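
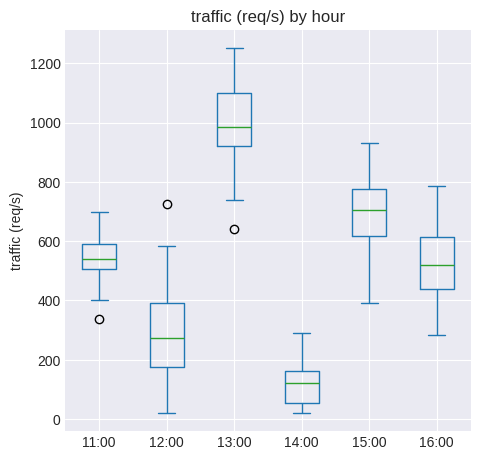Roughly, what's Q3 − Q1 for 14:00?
≈ 100

Q3 ≈ 200, Q1 ≈ 100; IQR ≈ 100.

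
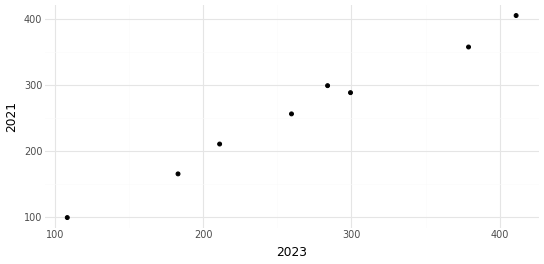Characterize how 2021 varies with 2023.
positive, strong

Points are positively correlated; strong (|r| ≈ 1.0).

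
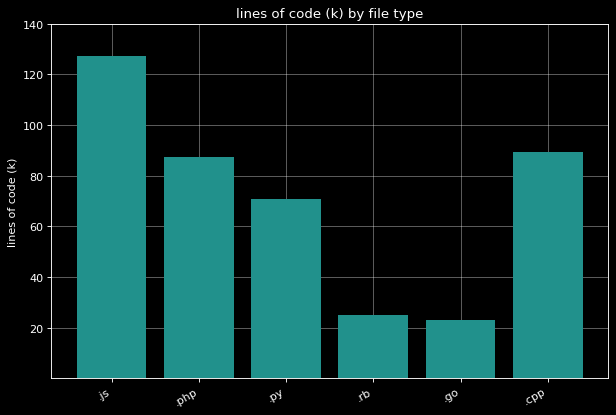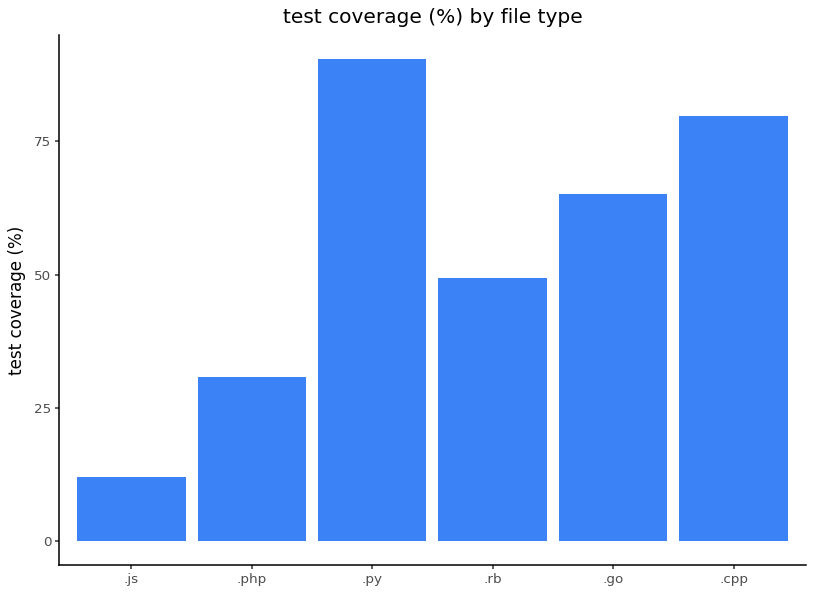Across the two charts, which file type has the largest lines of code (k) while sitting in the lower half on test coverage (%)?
.js

Chart 2 median test coverage (%) ≈ 60; below-median file types: .js, .php, .rb. Among those, .js has the highest lines of code (k) (≈ 120).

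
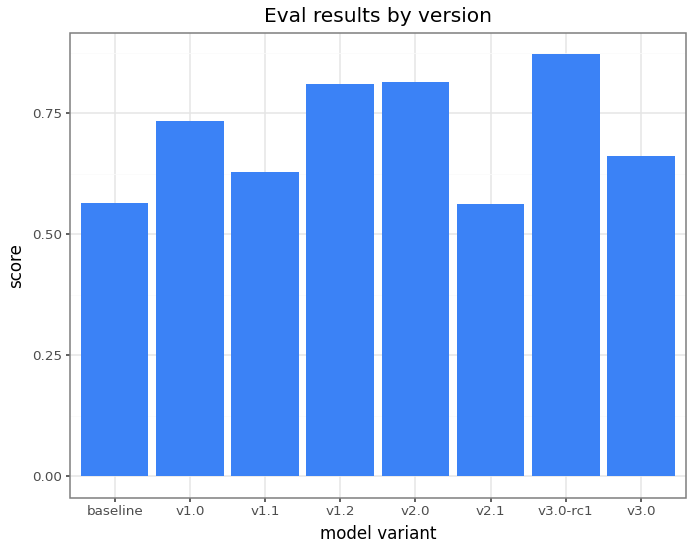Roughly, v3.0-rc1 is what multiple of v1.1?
v3.0-rc1 ≈ 0.9, v1.1 ≈ 0.6; 0.9/0.6 ≈ 1.5.

≈ 1.5×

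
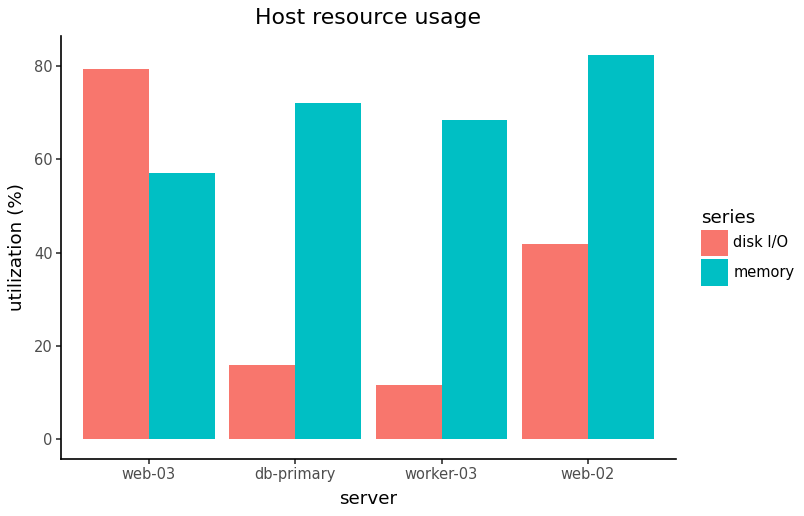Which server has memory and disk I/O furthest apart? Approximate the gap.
worker-03, ≈ 60 %

worker-03: memory ≈ 70, disk I/O ≈ 10 → gap ≈ 60. Next-largest (db-primary) is only ≈ 50.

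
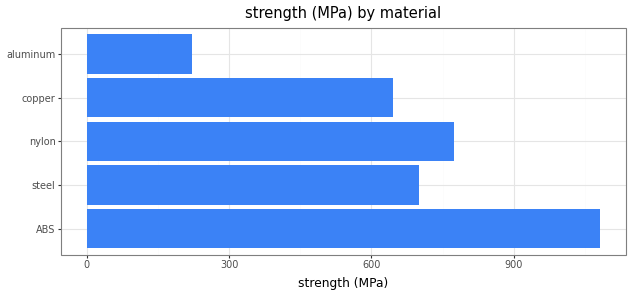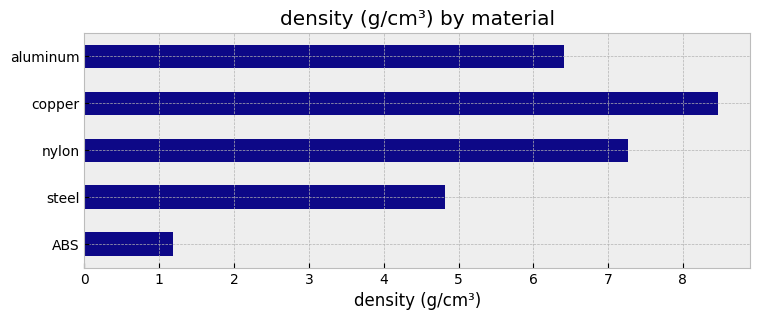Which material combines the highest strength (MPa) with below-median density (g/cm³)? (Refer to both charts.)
ABS

Chart 2 median density (g/cm³) ≈ 6; below-median materials: ABS, steel. Among those, ABS has the highest strength (MPa) (≈ 1100).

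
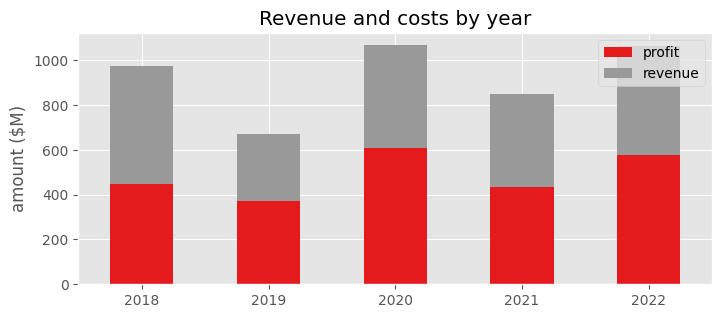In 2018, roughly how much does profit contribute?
profit top ≈ 400, bottom ≈ 0; segment ≈ 400.

≈ 400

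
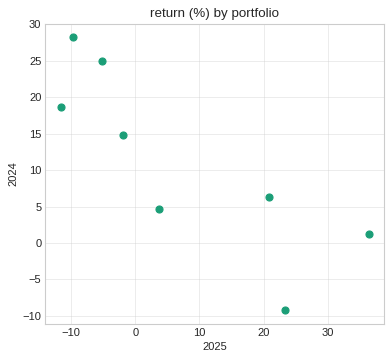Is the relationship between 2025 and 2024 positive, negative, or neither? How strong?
negative, strong

Points are negatively correlated; strong (|r| ≈ 0.8).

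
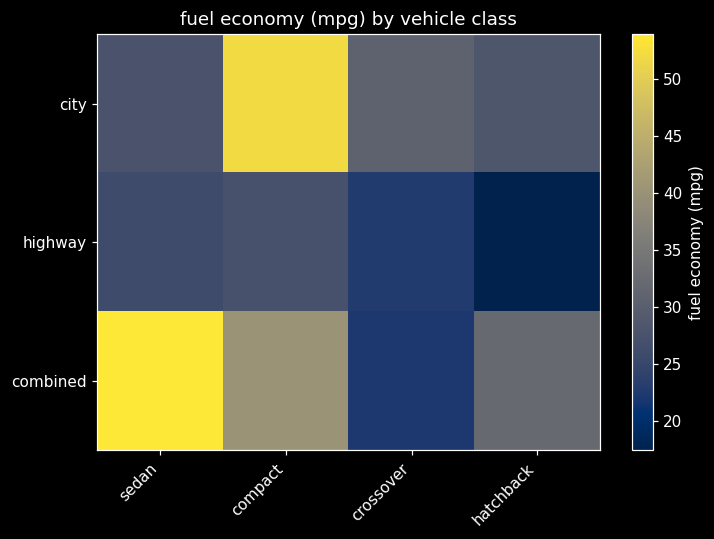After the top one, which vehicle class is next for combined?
compact

Top 3 for combined: sedan ≈ 55, compact ≈ 40, hatchback ≈ 30.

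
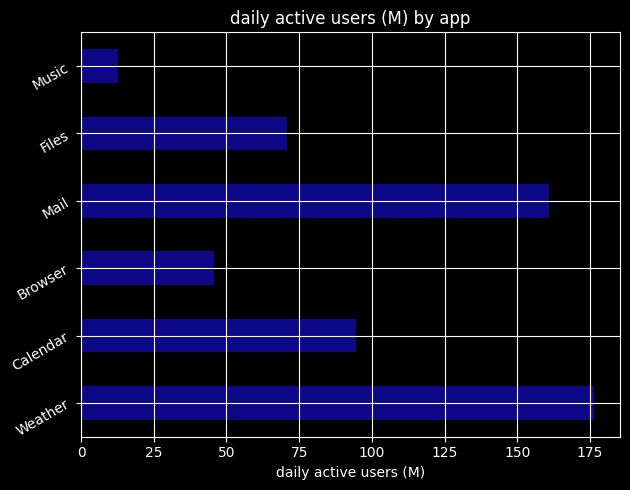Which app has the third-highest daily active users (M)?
Top 4: Weather ≈ 180, Mail ≈ 160, Calendar ≈ 100, Files ≈ 80.

Calendar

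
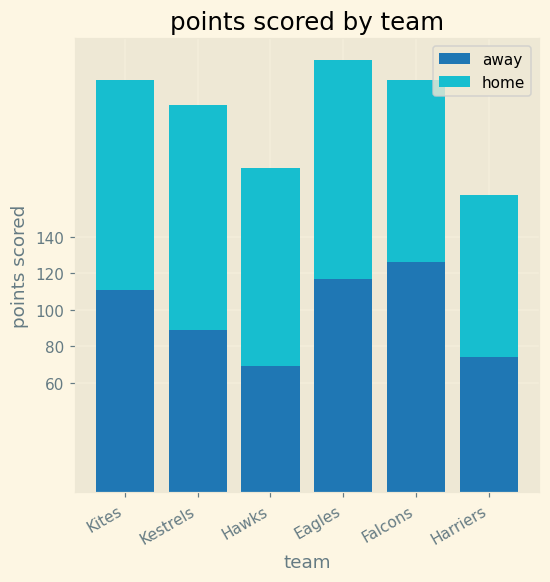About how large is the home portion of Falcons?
home top ≈ 220, bottom ≈ 120; segment ≈ 100.

≈ 100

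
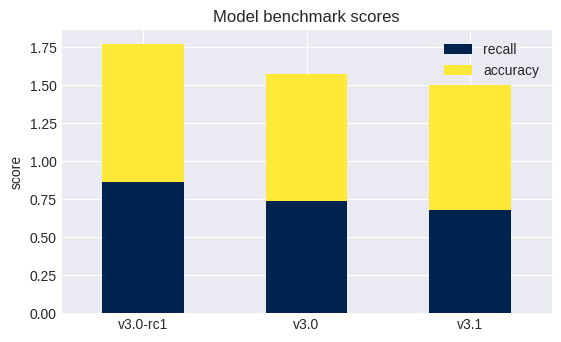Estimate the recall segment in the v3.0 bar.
recall top ≈ 0.8, bottom ≈ 0.0; segment ≈ 0.8.

≈ 0.8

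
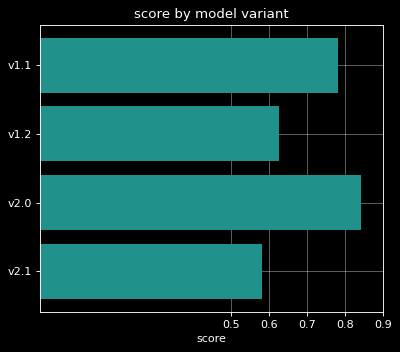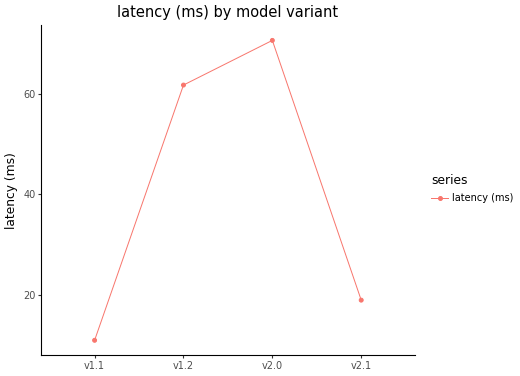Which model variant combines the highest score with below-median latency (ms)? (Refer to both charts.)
v1.1

Chart 2 median latency (ms) ≈ 40; below-median model variants: v1.1, v2.1. Among those, v1.1 has the highest score (≈ 0.8).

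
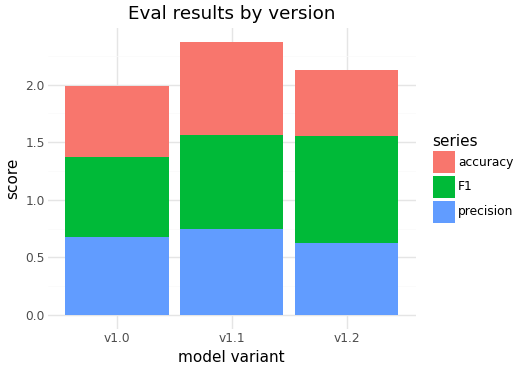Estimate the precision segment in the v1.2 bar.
precision top ≈ 0.6, bottom ≈ 0.0; segment ≈ 0.6.

≈ 0.6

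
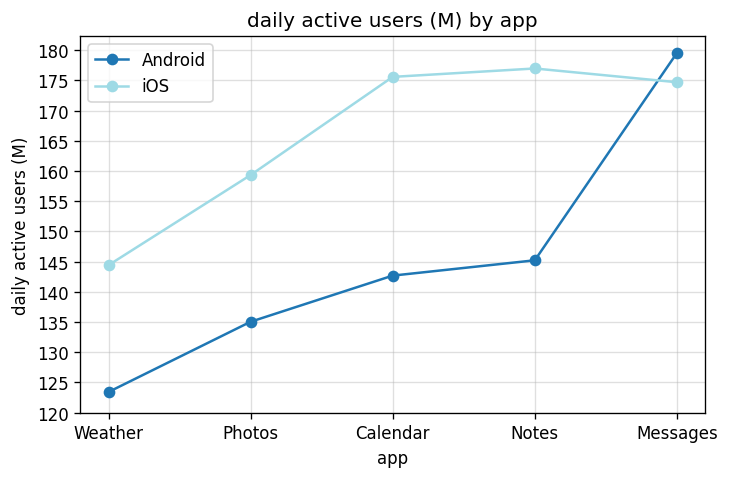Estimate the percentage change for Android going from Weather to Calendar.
≈ +16%

Weather ≈ 125, Calendar ≈ 145; (145 − 125) / 125 ≈ +16%.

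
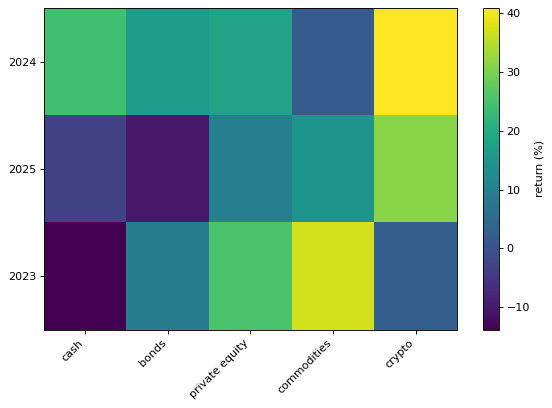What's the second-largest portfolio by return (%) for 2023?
private equity

Top 3 for 2023: commodities ≈ 35, private equity ≈ 25, bonds ≈ 10.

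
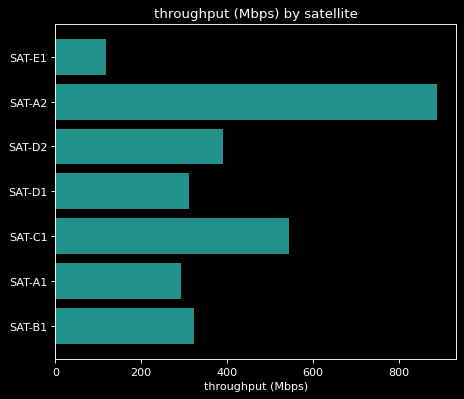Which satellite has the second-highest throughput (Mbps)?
Top 3: SAT-A2 ≈ 900, SAT-C1 ≈ 500, SAT-D2 ≈ 400.

SAT-C1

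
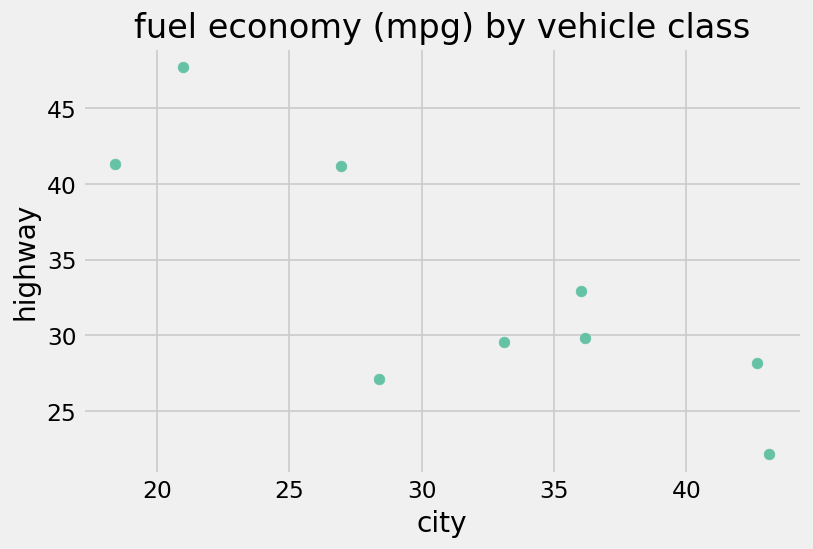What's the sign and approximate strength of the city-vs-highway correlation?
negative, strong

Points are negatively correlated; strong (|r| ≈ 0.8).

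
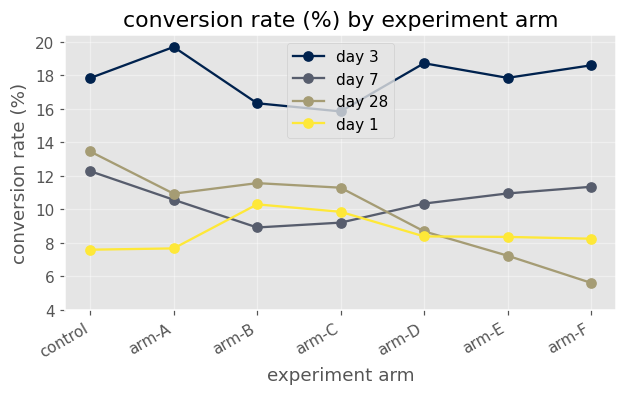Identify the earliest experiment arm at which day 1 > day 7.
arm-B

arm-A: day 1 ≈ 8 vs day 7 ≈ 10 (not yet); arm-B: day 1 ≈ 10 vs day 7 ≈ 8 (first crossover).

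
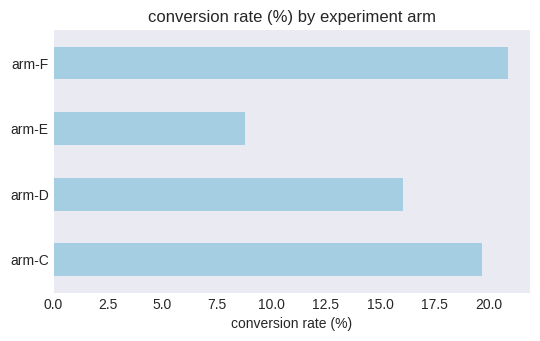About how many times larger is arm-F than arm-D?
≈ 1.25×

arm-F ≈ 20, arm-D ≈ 16; 20/16 ≈ 1.25.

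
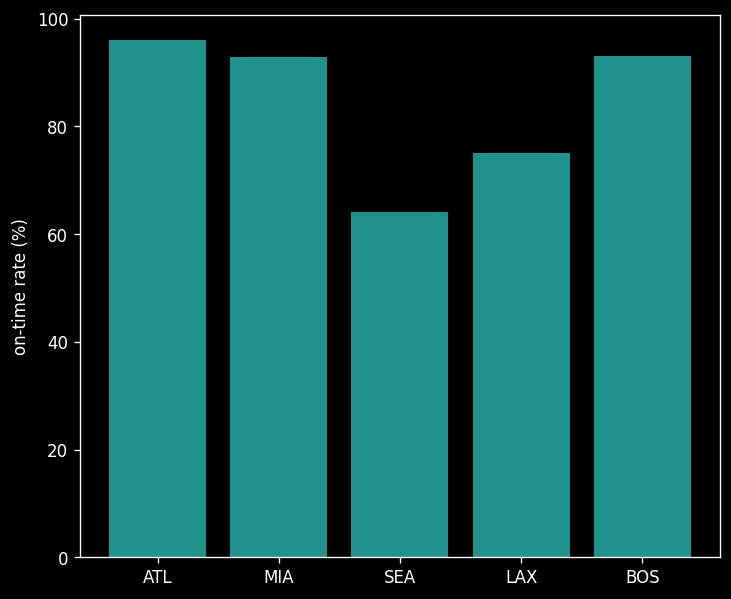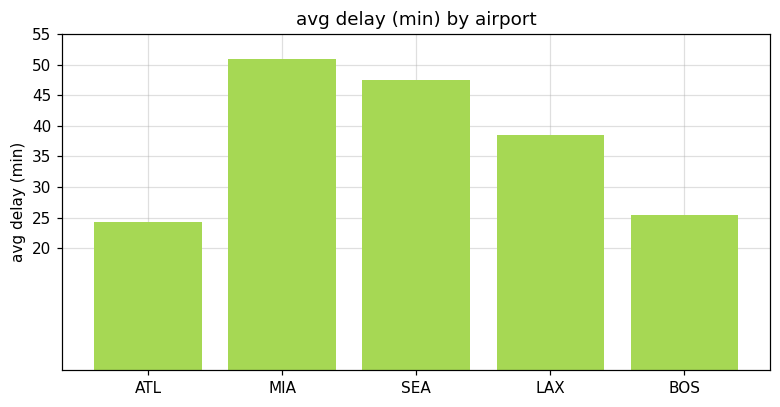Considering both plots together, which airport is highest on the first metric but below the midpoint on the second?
Chart 2 median avg delay (min) ≈ 40; below-median airports: ATL, BOS. Among those, ATL has the highest on-time rate (%) (≈ 100).

ATL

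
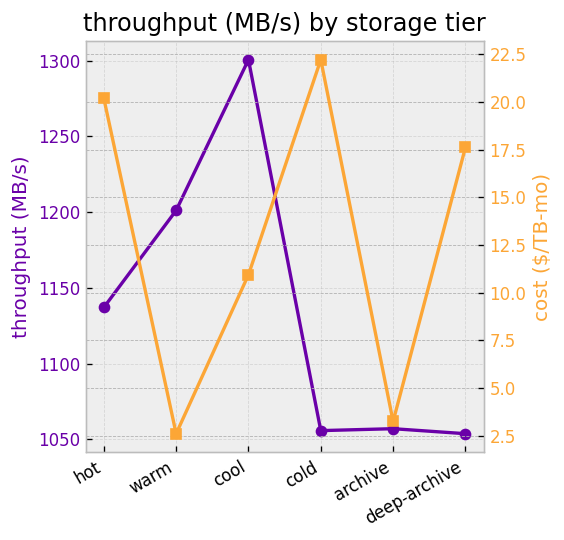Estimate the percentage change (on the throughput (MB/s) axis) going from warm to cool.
warm ≈ 1200, cool ≈ 1300; (1300 − 1200) / 1200 ≈ +8.3%.

≈ +8.3%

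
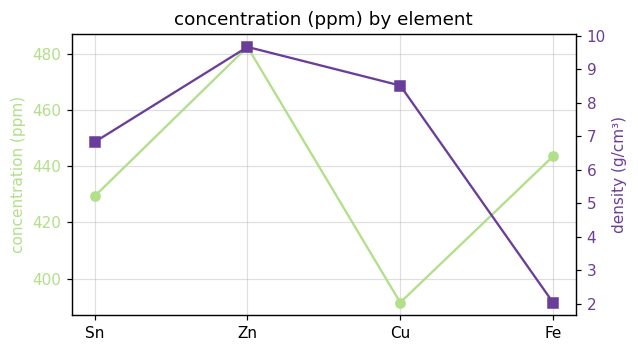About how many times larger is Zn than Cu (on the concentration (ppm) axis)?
Zn ≈ 480, Cu ≈ 390; 480/390 ≈ 1.23.

≈ 1.23×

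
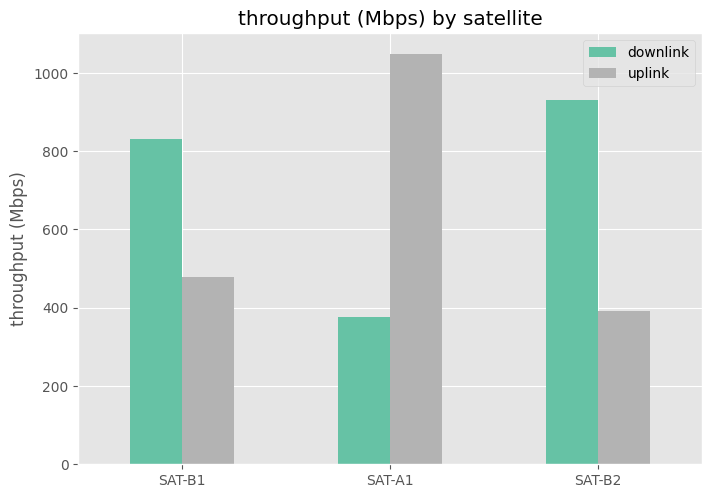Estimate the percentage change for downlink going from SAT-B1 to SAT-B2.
≈ +12.5%

SAT-B1 ≈ 800, SAT-B2 ≈ 900; (900 − 800) / 800 ≈ +12.5%.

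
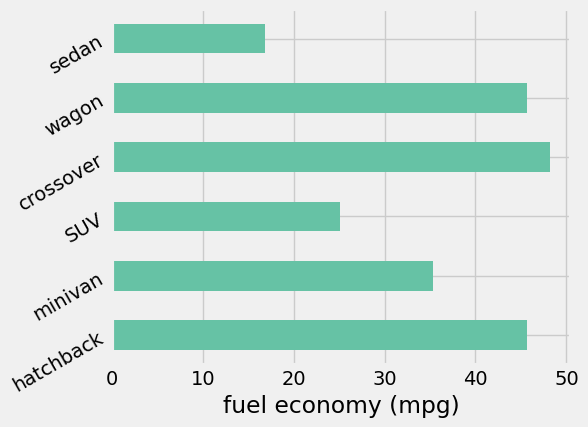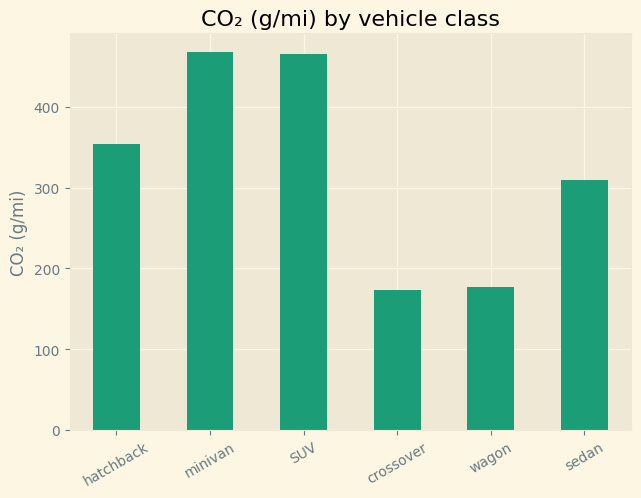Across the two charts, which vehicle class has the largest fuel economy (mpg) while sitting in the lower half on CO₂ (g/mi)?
crossover

Chart 2 median CO₂ (g/mi) ≈ 350; below-median vehicle classes: crossover, wagon, sedan. Among those, crossover has the highest fuel economy (mpg) (≈ 50).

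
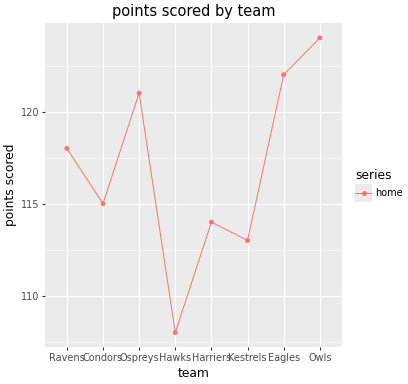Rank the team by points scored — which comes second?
Top 3: Owls ≈ 124, Eagles ≈ 122, Ospreys ≈ 120.

Eagles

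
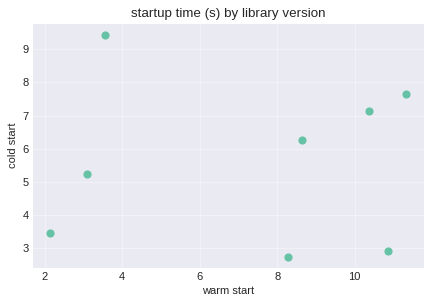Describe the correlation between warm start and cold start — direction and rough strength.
Points are roughly uncorrelated; weak (|r| ≈ 0.0).

no clear correlation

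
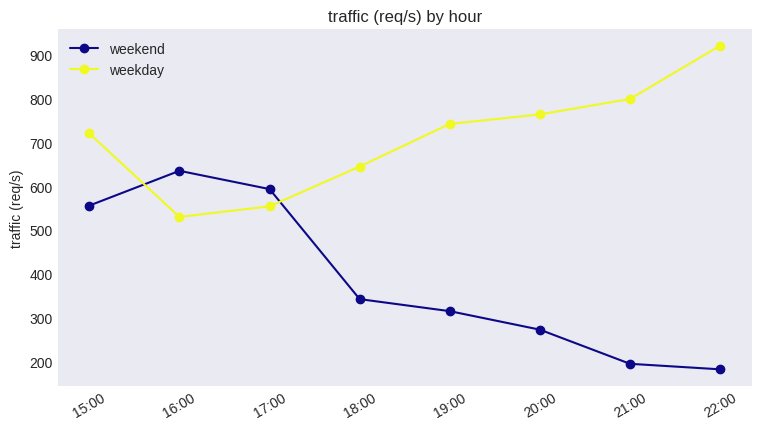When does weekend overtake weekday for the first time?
16:00

15:00: weekend ≈ 600 vs weekday ≈ 700 (not yet); 16:00: weekend ≈ 600 vs weekday ≈ 500 (first crossover).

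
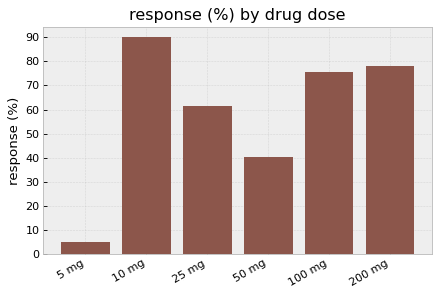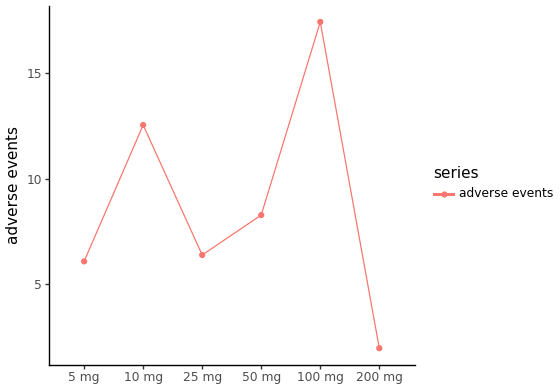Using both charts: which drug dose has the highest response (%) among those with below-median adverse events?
200 mg

Chart 2 median adverse events ≈ 8; below-median drug doses: 5 mg, 25 mg, 200 mg. Among those, 200 mg has the highest response (%) (≈ 80).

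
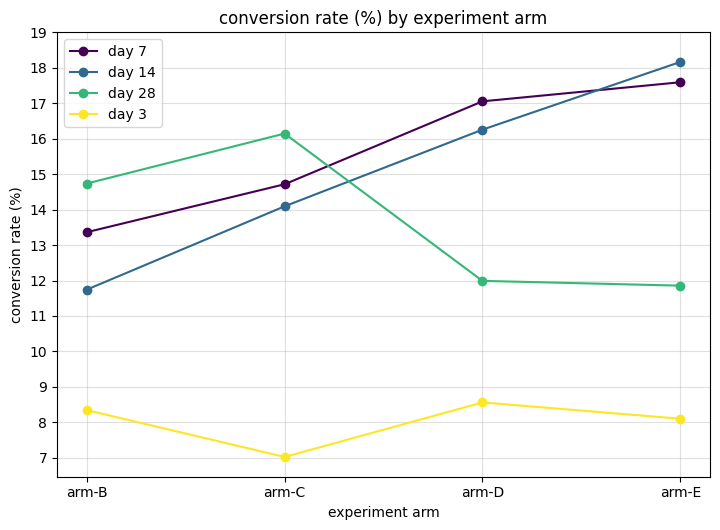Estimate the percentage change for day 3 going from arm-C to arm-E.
≈ +14.3%

arm-C ≈ 7, arm-E ≈ 8; (8 − 7) / 7 ≈ +14.3%.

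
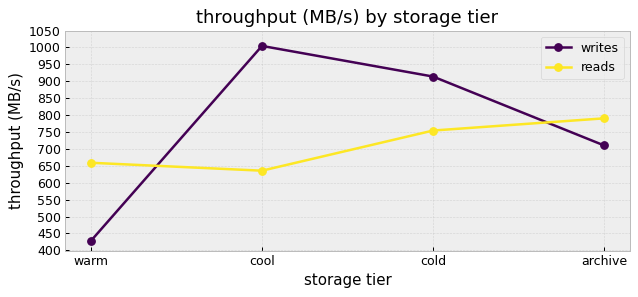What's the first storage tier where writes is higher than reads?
warm: writes ≈ 450 vs reads ≈ 650 (not yet); cool: writes ≈ 1000 vs reads ≈ 650 (first crossover).

cool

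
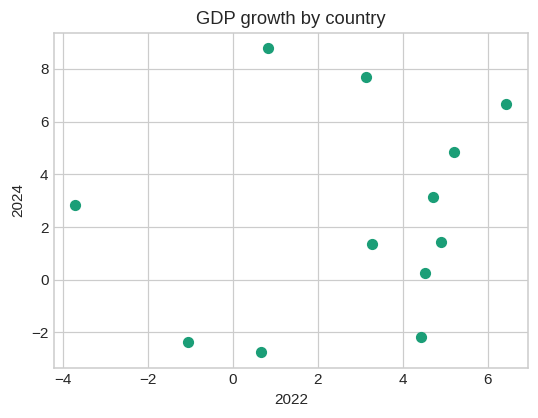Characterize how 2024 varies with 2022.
no clear correlation

Points are roughly uncorrelated; weak (|r| ≈ 0.2).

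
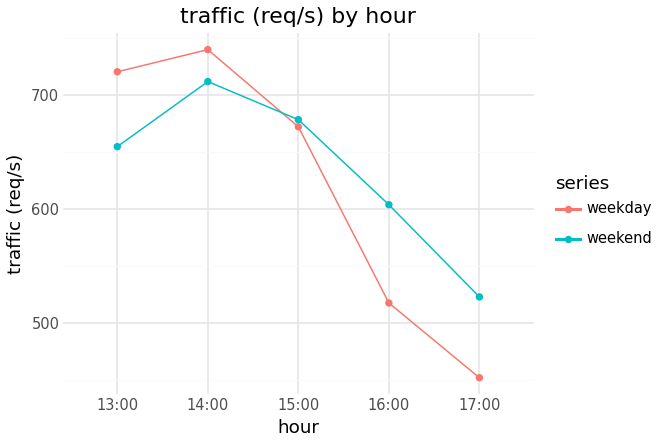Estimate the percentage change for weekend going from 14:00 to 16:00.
14:00 ≈ 700, 16:00 ≈ 600; (600 − 700) / 700 ≈ -14.3%.

≈ -14.3%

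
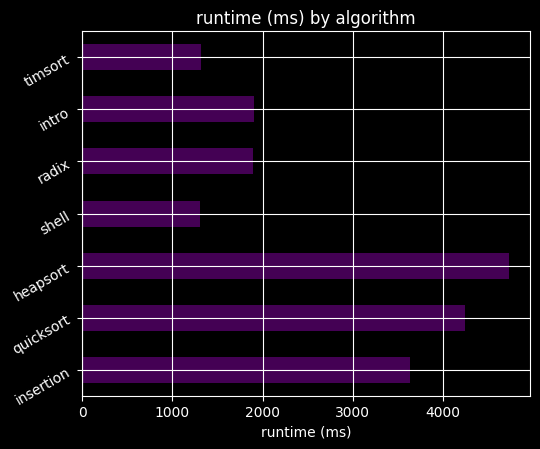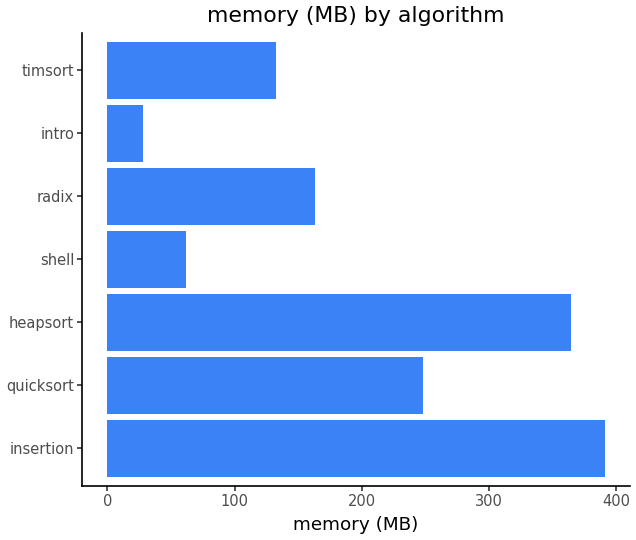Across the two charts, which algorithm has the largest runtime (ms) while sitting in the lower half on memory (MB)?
Chart 2 median memory (MB) ≈ 150; below-median algorithms: shell, intro, timsort. Among those, intro has the highest runtime (ms) (≈ 2000).

intro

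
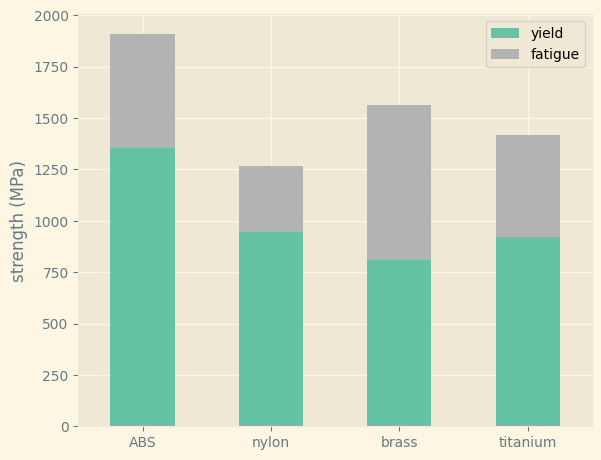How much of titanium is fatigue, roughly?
≈ 400

fatigue top ≈ 1400, bottom ≈ 1000; segment ≈ 400.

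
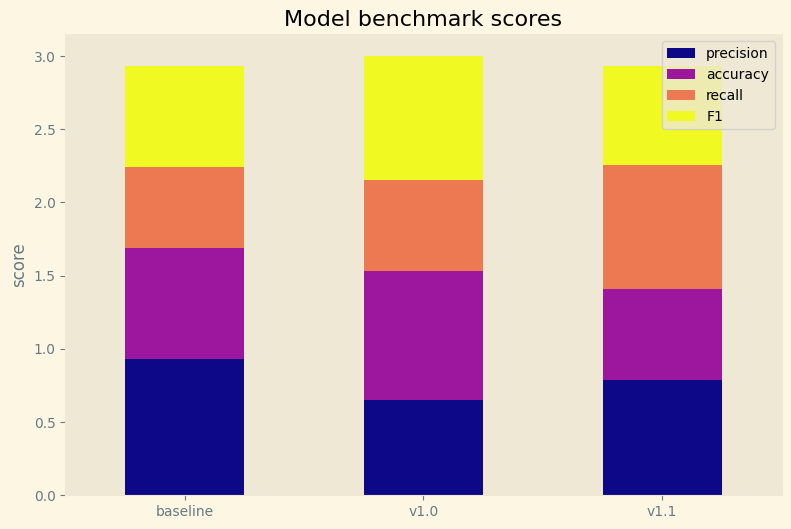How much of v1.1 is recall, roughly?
recall top ≈ 2.5, bottom ≈ 1.5; segment ≈ 1.0.

≈ 1.0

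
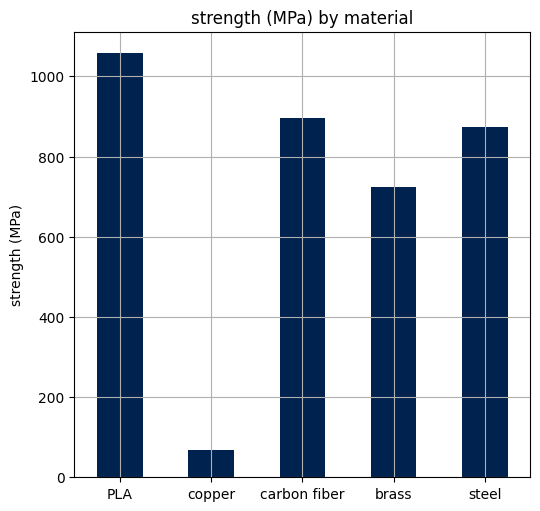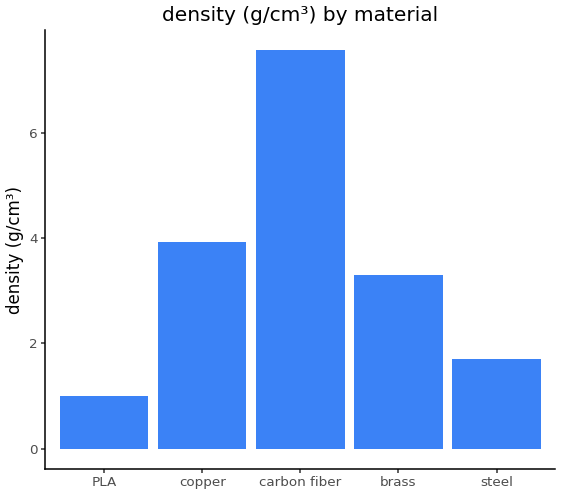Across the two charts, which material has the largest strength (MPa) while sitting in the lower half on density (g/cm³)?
Chart 2 median density (g/cm³) ≈ 3; below-median materials: PLA, steel. Among those, PLA has the highest strength (MPa) (≈ 1100).

PLA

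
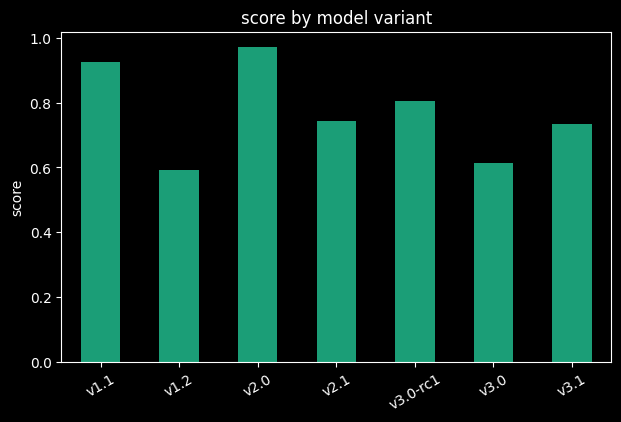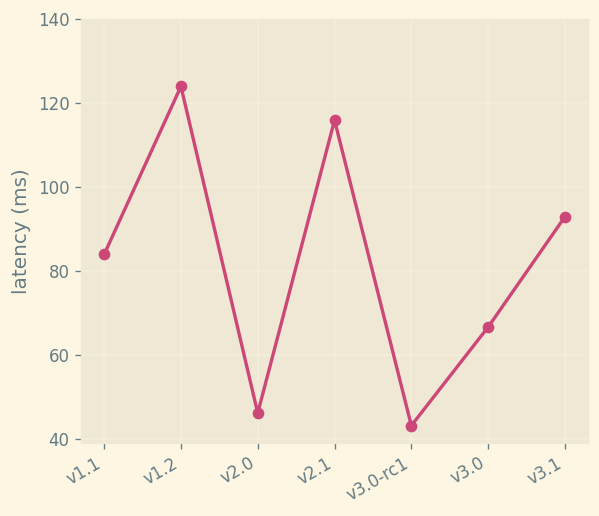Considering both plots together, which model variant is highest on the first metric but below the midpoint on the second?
v2.0

Chart 2 median latency (ms) ≈ 80; below-median model variants: v2.0, v3.0-rc1, v3.0. Among those, v2.0 has the highest score (≈ 1).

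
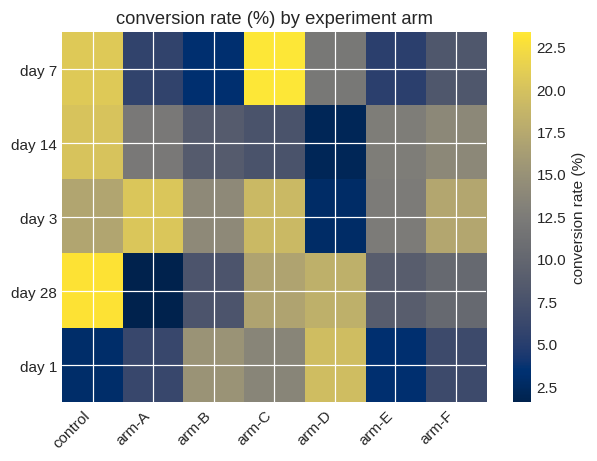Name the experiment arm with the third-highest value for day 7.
arm-D

Top 4 for day 7: arm-C ≈ 24, control ≈ 20, arm-D ≈ 12, arm-F ≈ 8.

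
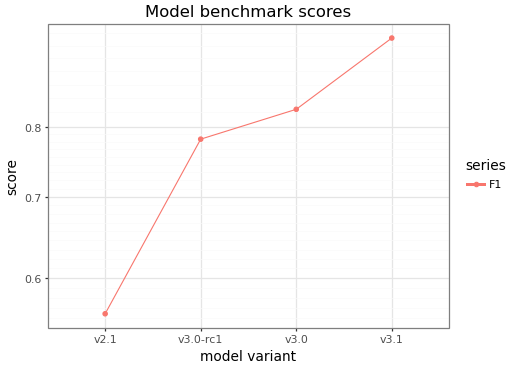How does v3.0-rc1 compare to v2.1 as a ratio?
v3.0-rc1 ≈ 0.80, v2.1 ≈ 0.55; 0.80/0.55 ≈ 1.45.

≈ 1.45×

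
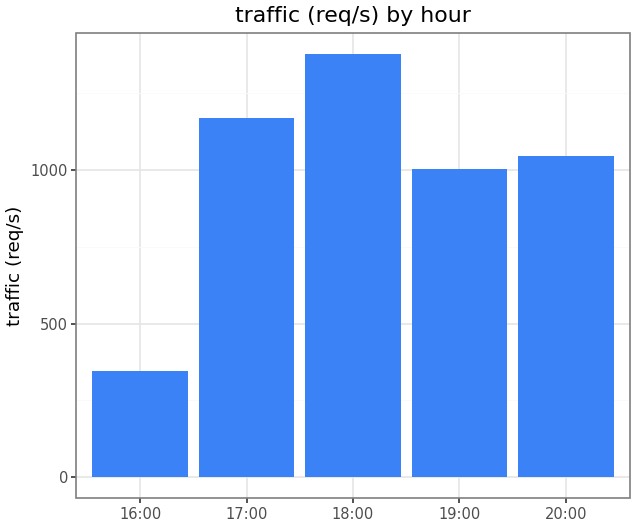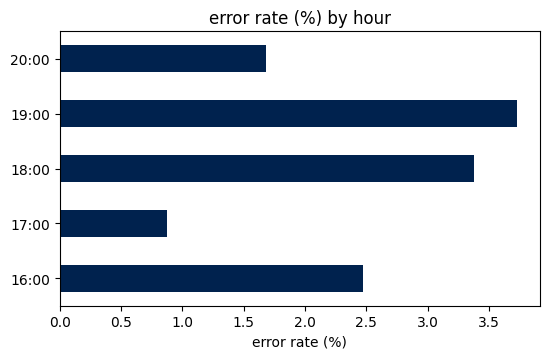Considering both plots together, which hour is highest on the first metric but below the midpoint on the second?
17:00

Chart 2 median error rate (%) ≈ 2.5; below-median hours: 17:00, 20:00. Among those, 17:00 has the highest traffic (req/s) (≈ 1200).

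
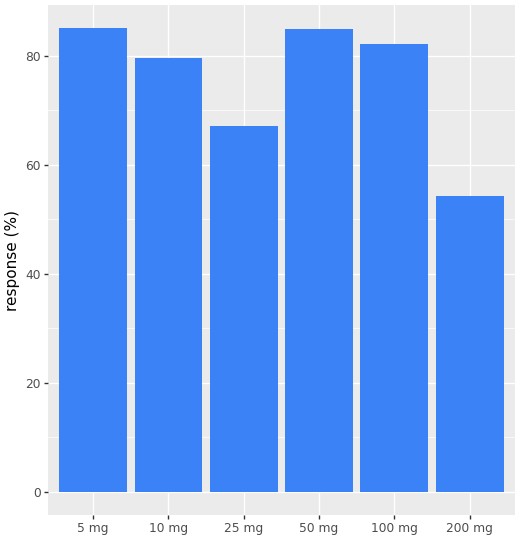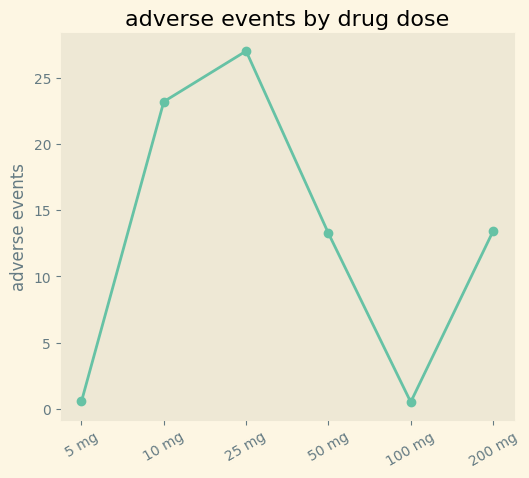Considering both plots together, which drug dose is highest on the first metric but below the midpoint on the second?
5 mg

Chart 2 median adverse events ≈ 15; below-median drug doses: 5 mg, 50 mg, 100 mg. Among those, 5 mg has the highest response (%) (≈ 90).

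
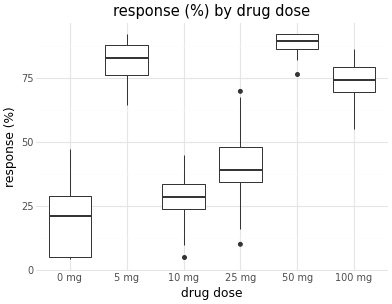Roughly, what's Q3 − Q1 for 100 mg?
Q3 ≈ 80, Q1 ≈ 70; IQR ≈ 10.

≈ 10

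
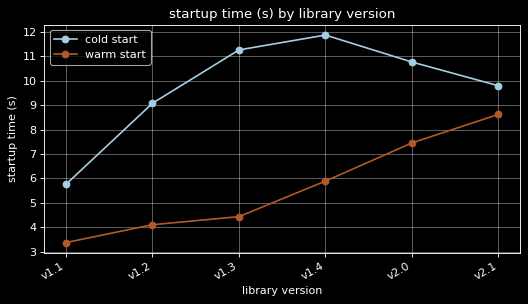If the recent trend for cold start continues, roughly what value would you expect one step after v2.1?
≈ 9

Last three: 12, 11, 10 → slope ≈ -1/step → next ≈ 9.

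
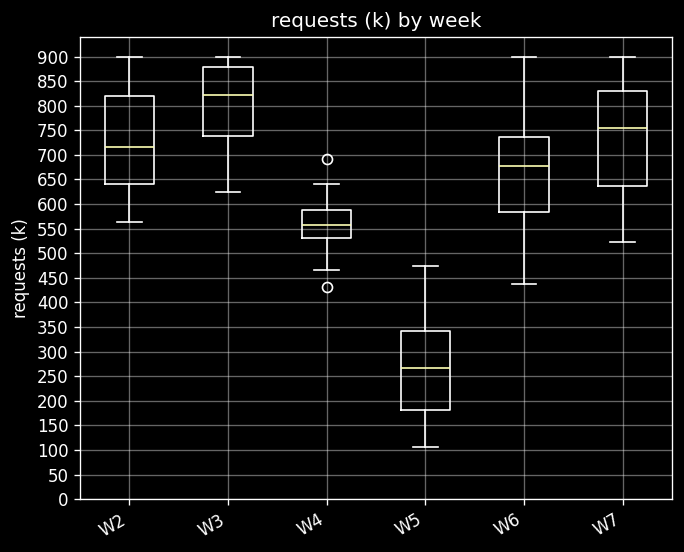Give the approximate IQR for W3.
≈ 150

Q3 ≈ 900, Q1 ≈ 750; IQR ≈ 150.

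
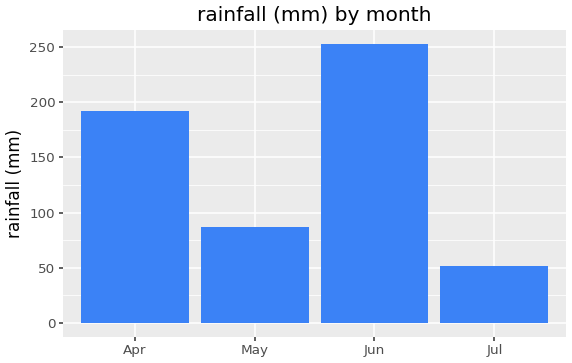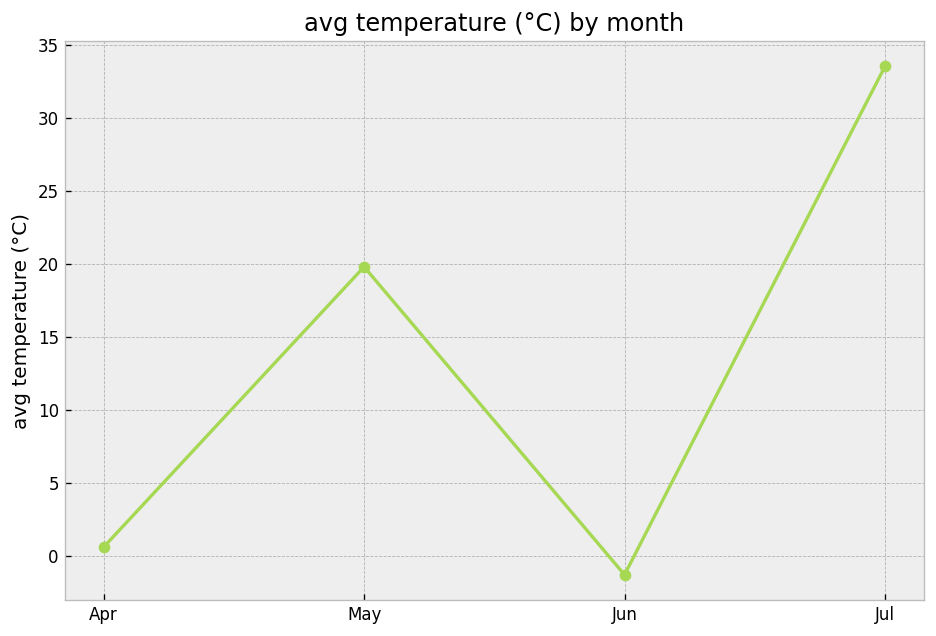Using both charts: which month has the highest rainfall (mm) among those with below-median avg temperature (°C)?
Chart 2 median avg temperature (°C) ≈ 10; below-median months: Apr, Jun. Among those, Jun has the highest rainfall (mm) (≈ 250).

Jun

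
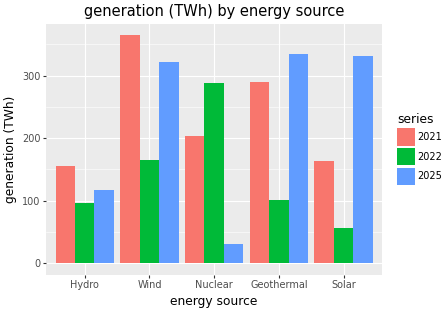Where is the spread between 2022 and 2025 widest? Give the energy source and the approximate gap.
Solar: 2022 ≈ 50, 2025 ≈ 350 → gap ≈ 300. Next-largest (Nuclear) is only ≈ 250.

Solar, ≈ 300 TWh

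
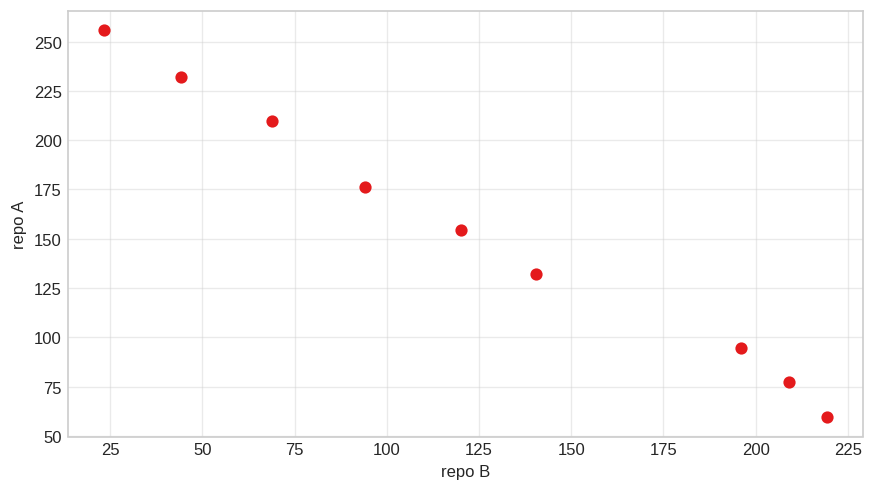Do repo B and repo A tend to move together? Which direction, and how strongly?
negative, strong

Points are negatively correlated; strong (|r| ≈ 1.0).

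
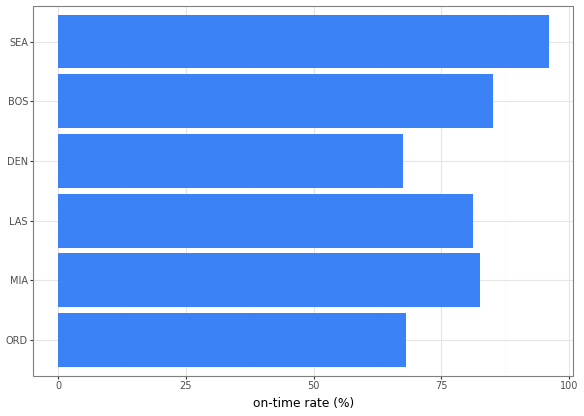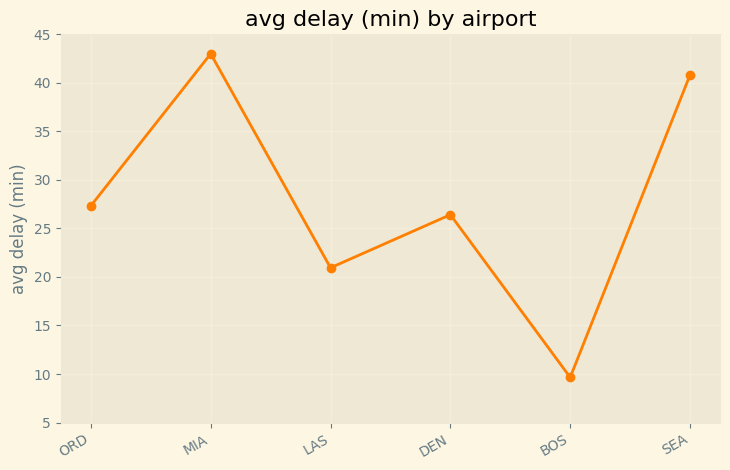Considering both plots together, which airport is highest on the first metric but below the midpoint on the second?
Chart 2 median avg delay (min) ≈ 25; below-median airports: LAS, DEN, BOS. Among those, BOS has the highest on-time rate (%) (≈ 90).

BOS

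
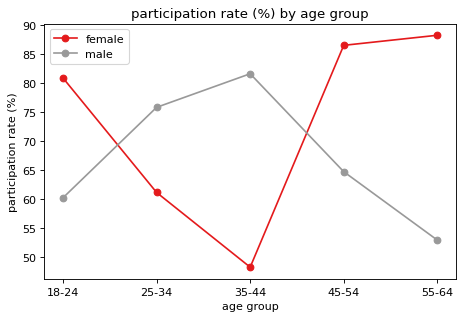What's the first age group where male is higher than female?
25-34

18-24: male ≈ 60 vs female ≈ 80 (not yet); 25-34: male ≈ 75 vs female ≈ 60 (first crossover).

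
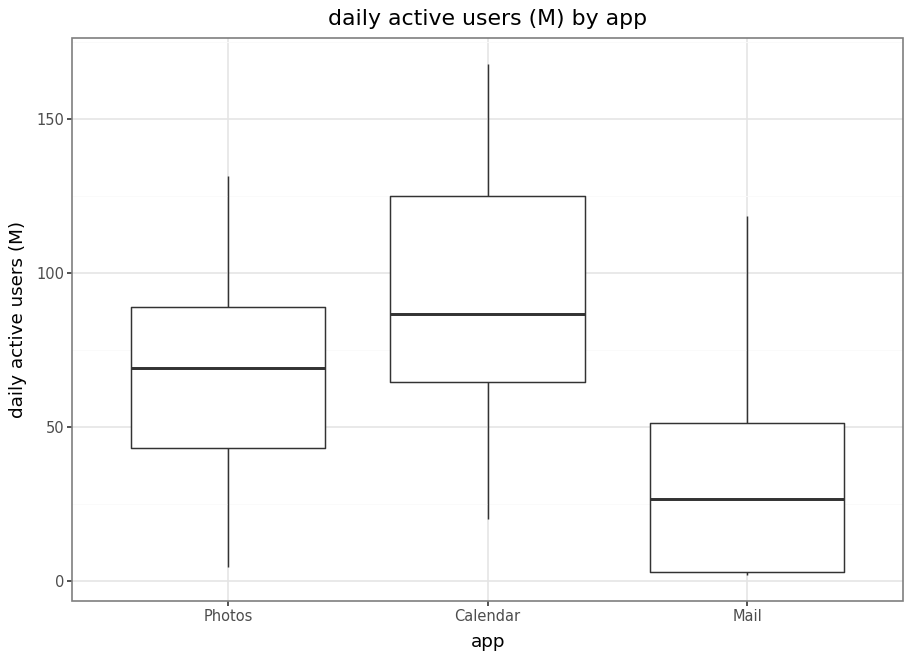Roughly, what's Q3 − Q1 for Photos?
Q3 ≈ 90, Q1 ≈ 40; IQR ≈ 50.

≈ 50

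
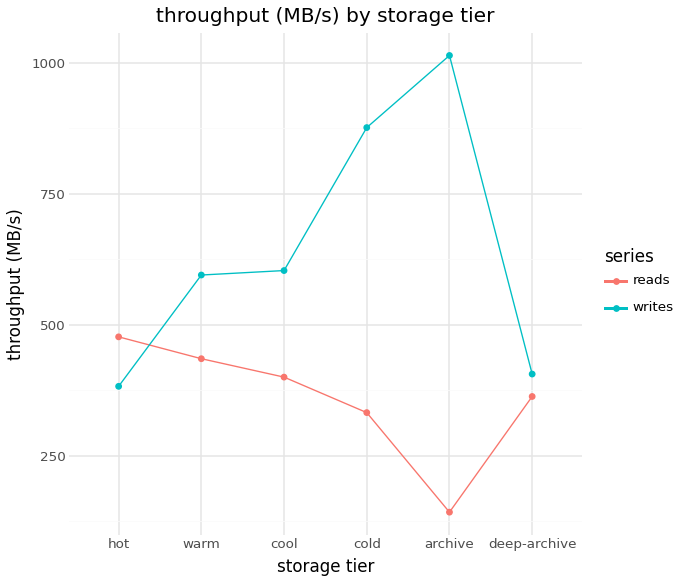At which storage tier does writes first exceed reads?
warm

hot: writes ≈ 400 vs reads ≈ 500 (not yet); warm: writes ≈ 600 vs reads ≈ 400 (first crossover).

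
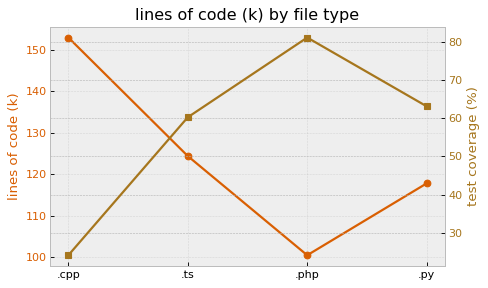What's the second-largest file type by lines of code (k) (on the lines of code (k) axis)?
Top 3 (on the lines of code (k) axis): .cpp ≈ 155, .ts ≈ 125, .py ≈ 120.

.ts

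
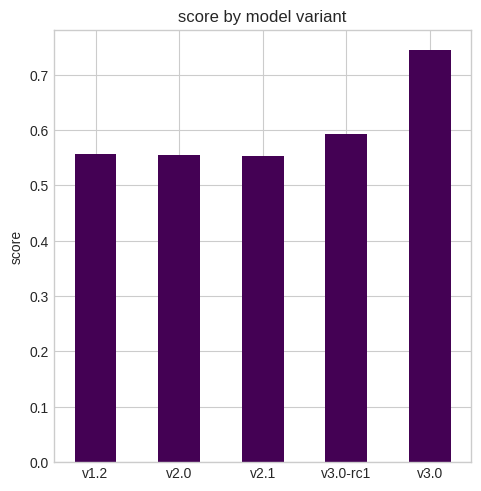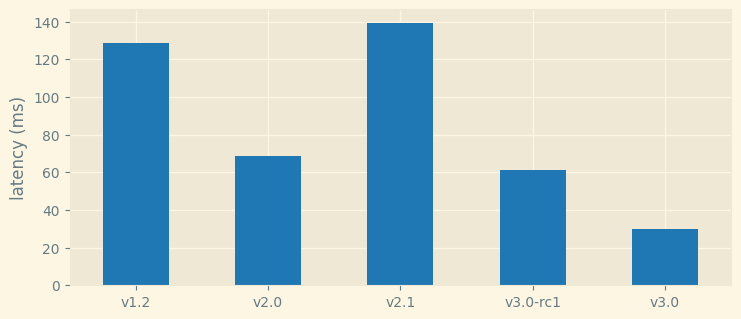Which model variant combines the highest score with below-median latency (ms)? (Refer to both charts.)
Chart 2 median latency (ms) ≈ 60; below-median model variants: v3.0-rc1, v3.0. Among those, v3.0 has the highest score (≈ 0.7).

v3.0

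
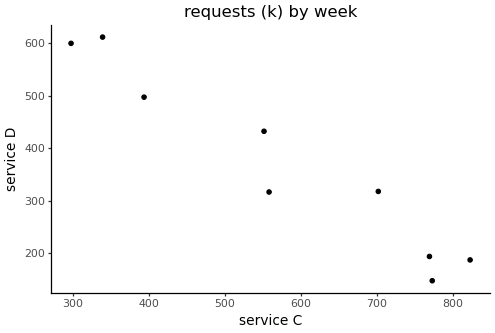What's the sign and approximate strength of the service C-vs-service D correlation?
Points are negatively correlated; strong (|r| ≈ 1.0).

negative, strong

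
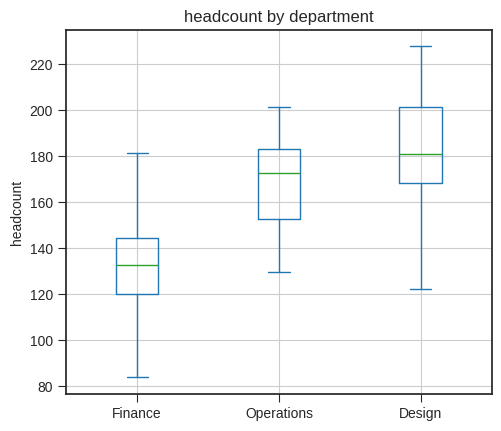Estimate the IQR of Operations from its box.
Q3 ≈ 185, Q1 ≈ 150; IQR ≈ 35.

≈ 35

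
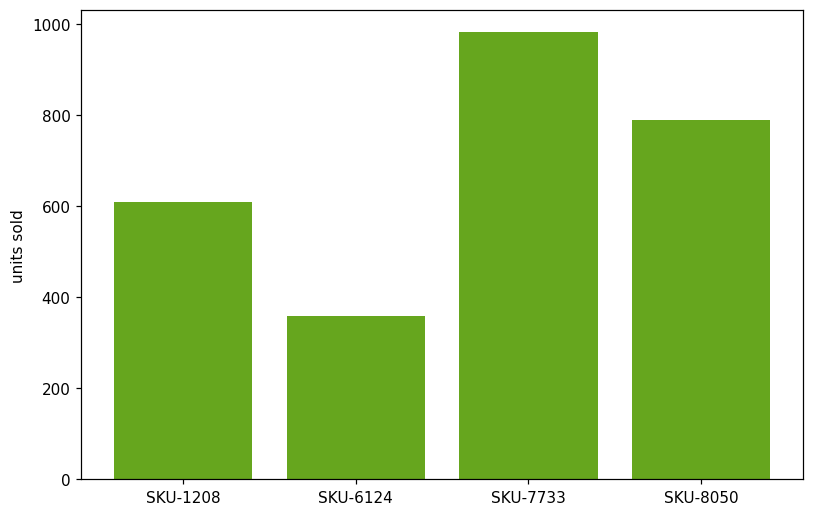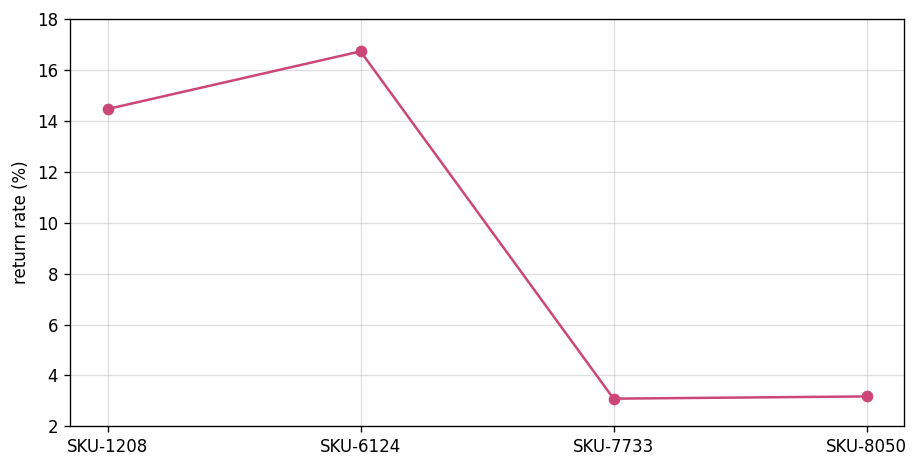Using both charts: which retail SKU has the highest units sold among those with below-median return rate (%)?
SKU-7733

Chart 2 median return rate (%) ≈ 8; below-median retail SKUs: SKU-7733, SKU-8050. Among those, SKU-7733 has the highest units sold (≈ 1000).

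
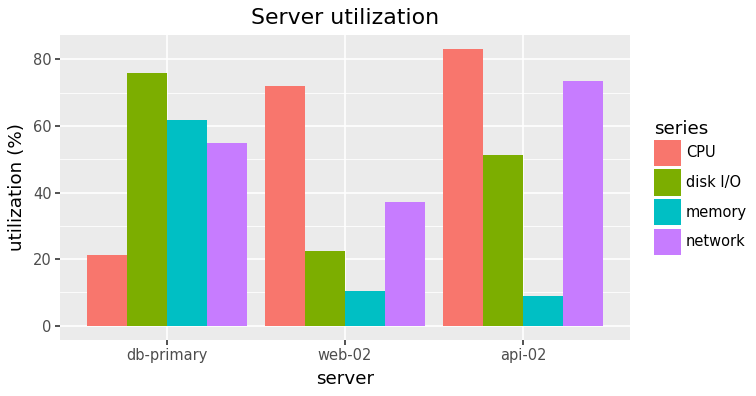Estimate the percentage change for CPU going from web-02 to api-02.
web-02 ≈ 70, api-02 ≈ 80; (80 − 70) / 70 ≈ +14.3%.

≈ +14.3%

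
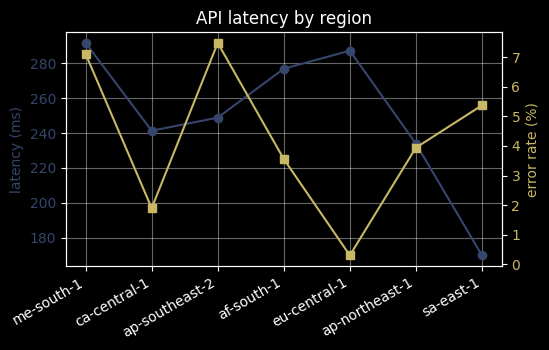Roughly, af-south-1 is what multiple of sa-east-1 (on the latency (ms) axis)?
≈ 1.56×

af-south-1 ≈ 280, sa-east-1 ≈ 180; 280/180 ≈ 1.56.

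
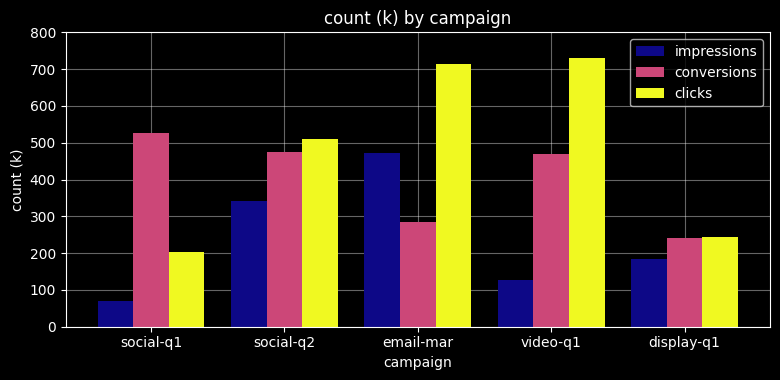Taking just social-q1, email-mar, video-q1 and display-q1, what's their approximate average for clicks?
(200 + 700 + 700 + 200) / 4 ≈ 450.

≈ 450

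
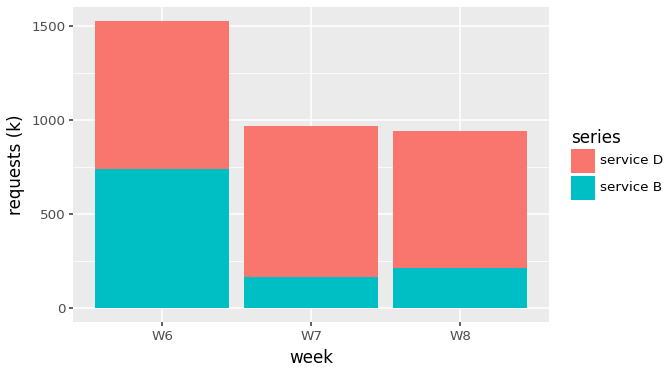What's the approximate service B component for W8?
≈ 200

service B top ≈ 200, bottom ≈ 0; segment ≈ 200.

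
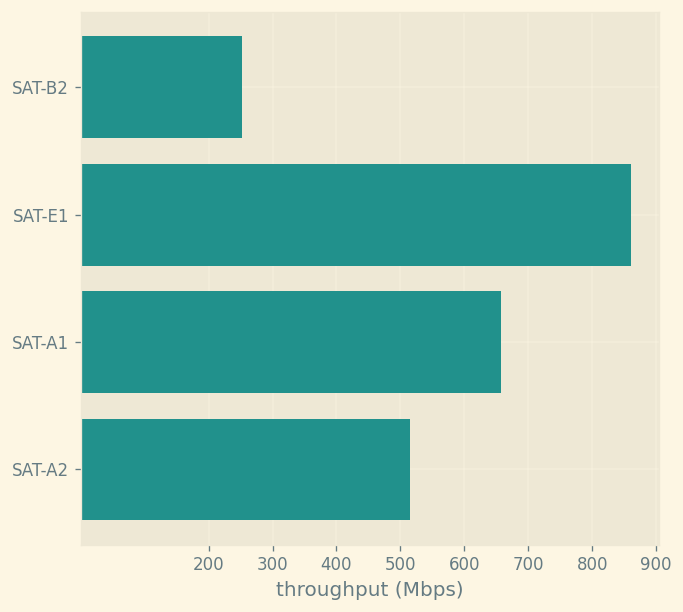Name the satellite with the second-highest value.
SAT-A1

Top 3: SAT-E1 ≈ 900, SAT-A1 ≈ 700, SAT-A2 ≈ 500.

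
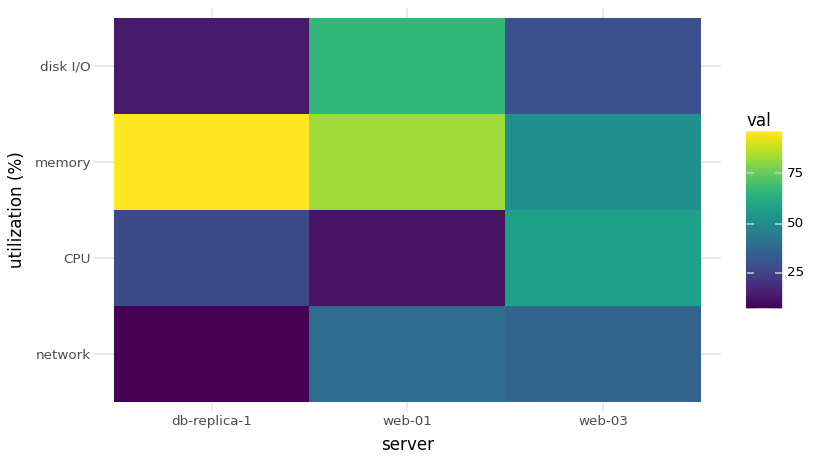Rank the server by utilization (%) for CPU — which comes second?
Top 3 for CPU: web-03 ≈ 60, db-replica-1 ≈ 30, web-01 ≈ 10.

db-replica-1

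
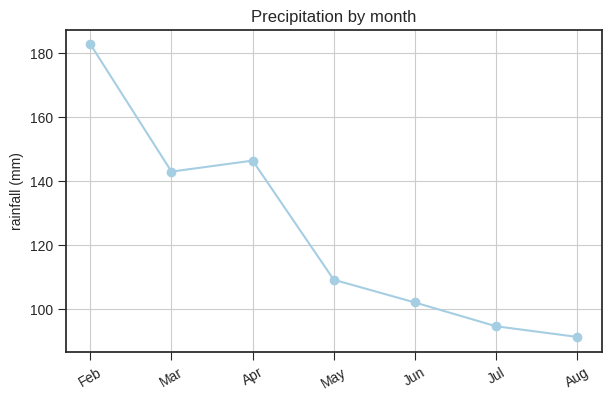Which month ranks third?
Mar

Top 4: Feb ≈ 180, Apr ≈ 150, Mar ≈ 140, May ≈ 110.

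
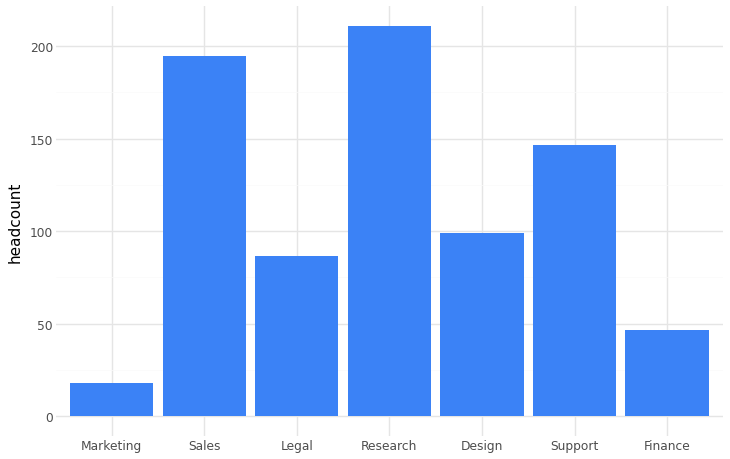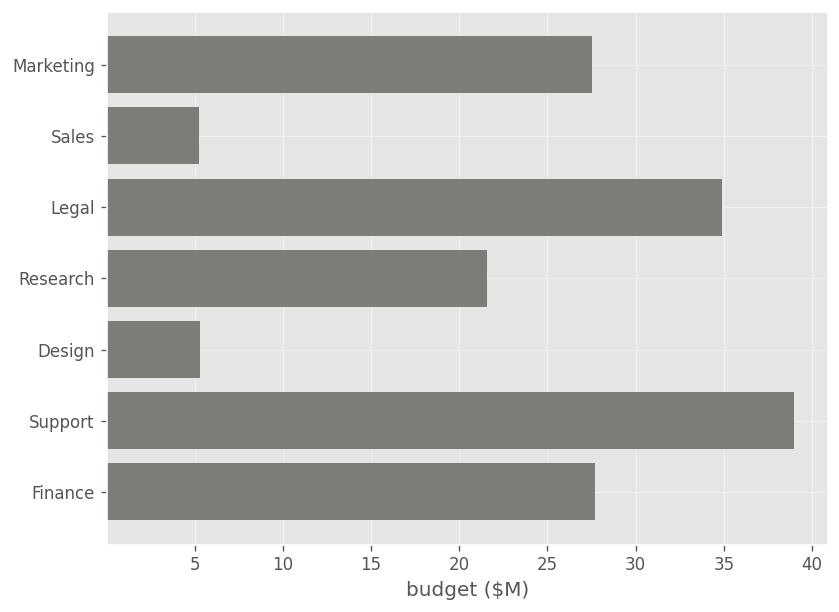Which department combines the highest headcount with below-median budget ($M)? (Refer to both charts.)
Chart 2 median budget ($M) ≈ 30; below-median departments: Sales, Research, Design. Among those, Research has the highest headcount (≈ 220).

Research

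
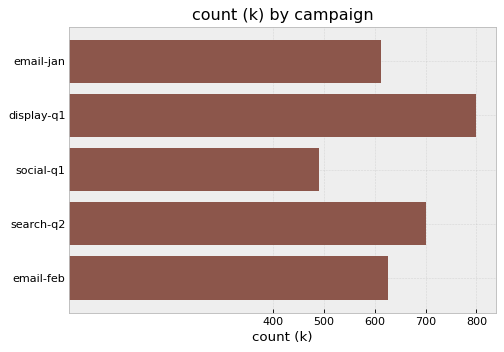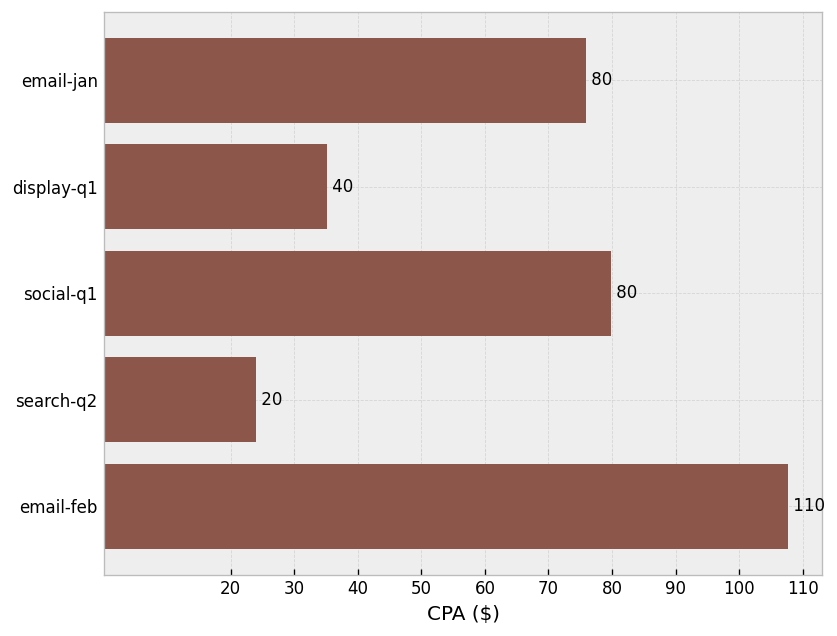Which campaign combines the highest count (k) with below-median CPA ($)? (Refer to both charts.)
display-q1

Chart 2 median CPA ($) ≈ 80; below-median campaigns: display-q1, search-q2. Among those, display-q1 has the highest count (k) (≈ 800).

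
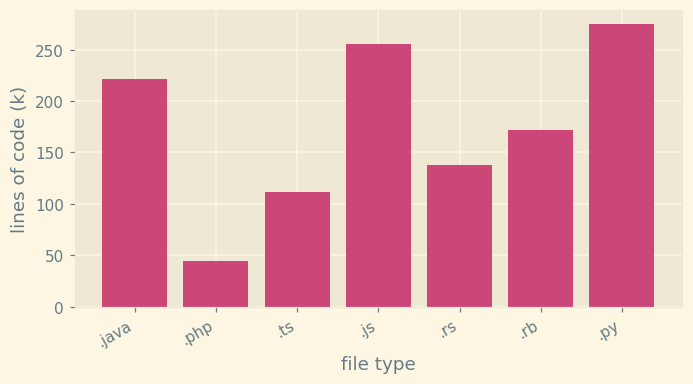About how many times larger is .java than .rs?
.java ≈ 225, .rs ≈ 125; 225/125 ≈ 1.8.

≈ 1.8×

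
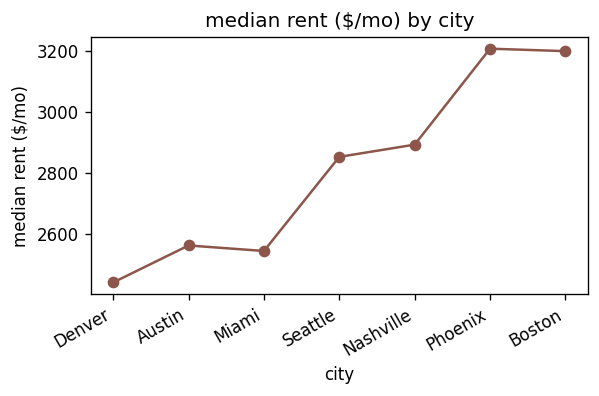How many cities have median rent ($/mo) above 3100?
2

Above 3100: Phoenix, Boston.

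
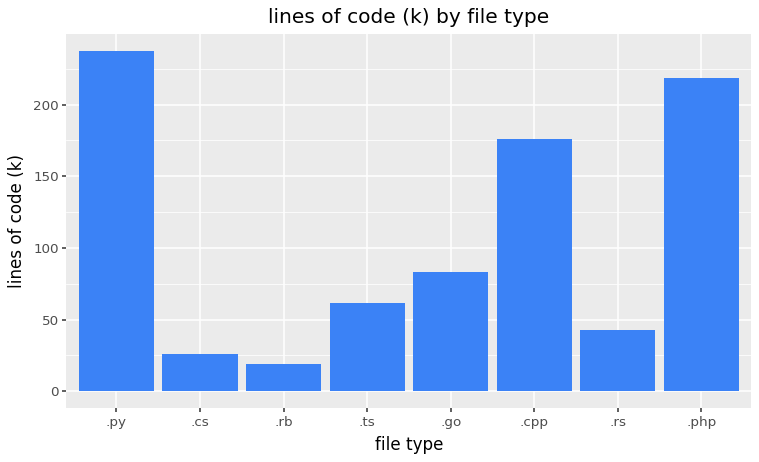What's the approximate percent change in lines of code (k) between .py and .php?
≈ -8.3%

.py ≈ 240, .php ≈ 220; (220 − 240) / 240 ≈ -8.3%.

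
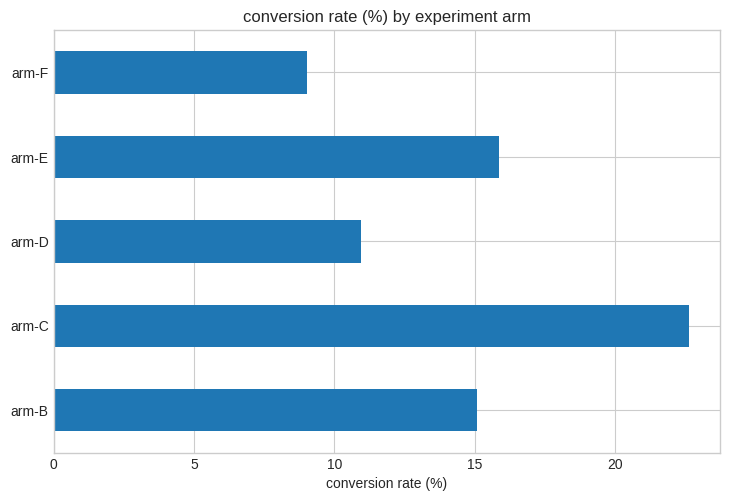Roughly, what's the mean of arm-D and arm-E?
(10 + 16) / 2 ≈ 13.

≈ 13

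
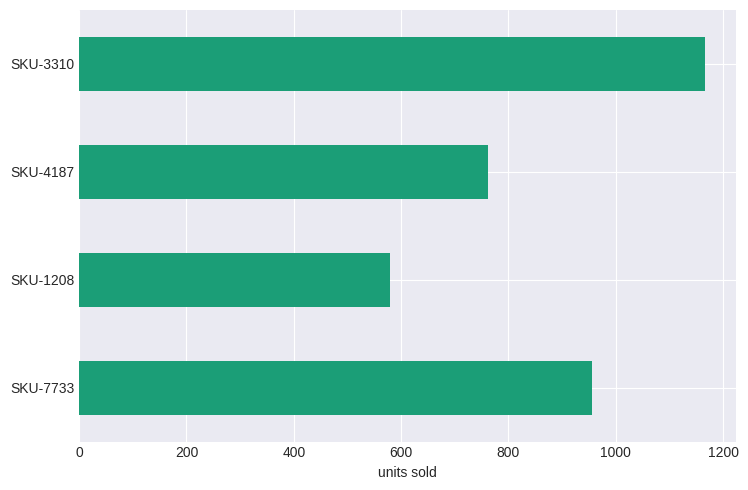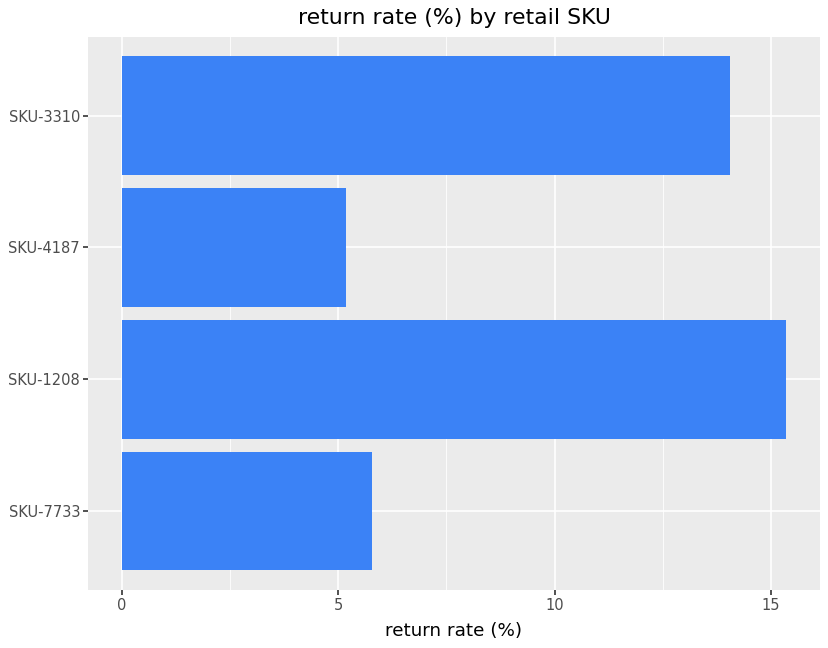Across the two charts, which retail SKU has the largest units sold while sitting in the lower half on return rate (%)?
SKU-7733

Chart 2 median return rate (%) ≈ 10; below-median retail SKUs: SKU-7733, SKU-4187. Among those, SKU-7733 has the highest units sold (≈ 1000).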